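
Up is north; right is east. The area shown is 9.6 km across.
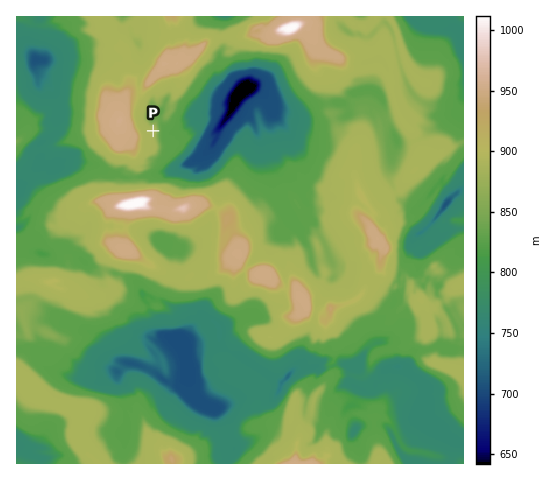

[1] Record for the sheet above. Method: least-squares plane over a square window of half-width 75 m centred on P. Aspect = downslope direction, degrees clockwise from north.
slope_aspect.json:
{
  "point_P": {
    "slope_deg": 6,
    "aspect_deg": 90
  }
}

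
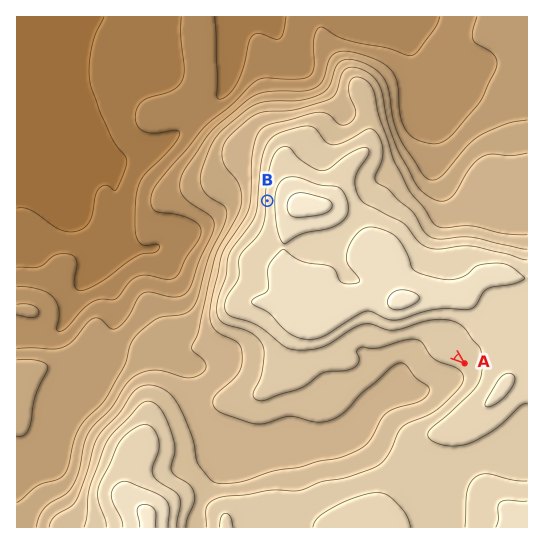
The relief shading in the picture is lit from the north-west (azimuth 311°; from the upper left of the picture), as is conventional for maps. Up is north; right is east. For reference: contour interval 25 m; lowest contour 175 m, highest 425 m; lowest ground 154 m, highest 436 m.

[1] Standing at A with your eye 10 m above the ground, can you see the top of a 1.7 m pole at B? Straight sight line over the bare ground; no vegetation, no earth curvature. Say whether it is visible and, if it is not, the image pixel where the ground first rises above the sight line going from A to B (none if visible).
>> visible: false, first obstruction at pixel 417 324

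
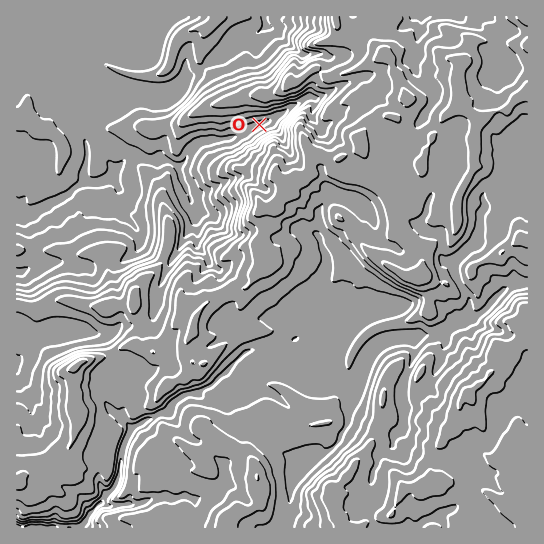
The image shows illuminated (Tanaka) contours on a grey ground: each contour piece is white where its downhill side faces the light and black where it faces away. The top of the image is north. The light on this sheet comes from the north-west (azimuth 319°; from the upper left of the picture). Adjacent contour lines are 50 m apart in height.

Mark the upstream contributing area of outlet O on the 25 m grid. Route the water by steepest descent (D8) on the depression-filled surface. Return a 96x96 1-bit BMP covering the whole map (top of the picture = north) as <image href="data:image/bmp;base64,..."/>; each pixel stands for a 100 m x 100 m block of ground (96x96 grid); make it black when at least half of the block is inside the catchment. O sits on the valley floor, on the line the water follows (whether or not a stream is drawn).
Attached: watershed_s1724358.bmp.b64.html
<image width="96" height="96" href="data:image/bmp;base64,Qk2+BAAAAAAAAD4AAAAoAAAAYAAAAGAAAAABAAEAAAAAAIAEAAATCwAAEwsAAAIAAAAAAAAA////AAAAAAAAAAAAAAAAAAAAAAAAAAAAAAAAAAAAAAAAAAAAAAAAAAAAAAAAAAAAAAAAAAAAAAAAAAAAAAAAAAAAAAAAAAAAAAAAAAAAAAAAAAAAAAAAAAAAAAAAAAAAAAAAAAAAAAAAAAAAAAAAAAAAAAAAAAAAAAAAAAAAAAAAAAAAAAAAAAAAAAAAAAAAAAAAAAAAAAAAAAAAAAAAAAAAAAAAAAAAAAAAAAAAAAAAAAAAAAAAAAAAAAAAAAAAAAAAAAAAAAAAAAAAAAAAAAAAAAAAAAAAAAAAAAAAAAAAAAAAAAAAAAAAAAAAAAAAAAAAAAAAAAAAAAAAAAAAAAAAAAAAAAAAAAAAAAAAAAAAAAAAAAAAAAAAAAAAAAAAAAAAAAAAAAAAAAAAAAAAAAAAAAAAAAAAAAAAAAAAAAAAAAAAAAAAAAAAAAAAAAAAAAAAAAAAAAAAAAAAAAAAAAAAAAAAAAAAAAAAAAAAAAAAAAAAAAAAAAAAAAAAAAAAAAAAAAAAAAAAAAAAAAAAAAAAAAAAAAAAAAAAAAAAAAAAAAAAAAAAAAAAAAAAAAAAAAAAAAAAAAAAAAAAAAAAAAAAAAAAAAAAAAAAAAAAAAAAAAAAAAAAAAAAAAAAAAAAAAAAAAAAAAAAAAAAAAAAAAAAAAAAAAAAAAAAAAAAAAAAAAAAAAAAAAAAAAAAAAAAAAAAAAAAAAAAAAAAAAAAAAAAAAAAAAAAAAAAAAAAAAAAAAAAAAAAAAAAAAAAAAAAAAAAAAAAAAAAAAAAAAAAAAAAAAAAAAAAAAAAAAAAAAAAAAAAAAAAAAAAAAAAAAAAAAAAAAAAAAAAAAAAAAAAAAAAAAAAAAAAAAAAAAAAAAAAAAAAAAAAAAAAAAAAAAAAAAAAAAAAAAAAAAAAAAAAAAAAAAAAAAAAAAAAAAAAAAAAAAAAAAAAAAAAAAAAAAAAAAAAAAAAAAAAAAAAAAAAAAAAAAAAAAAAAAAAAAAAAAAAAAAAAAAAAAAAAAAAAAAAAAAAAAAAAAAAAAAAAAAAAAAAAAAAAAAAAAB4AAAAAAAAAAAAAAB+AAAAAAAAAAAAAAB+AAAAAAAAAAAAAAB+AAAAAAAAAAAAAAB+OAAAAAAAAAAAAAD//wAAAAAAAAAAAAD//4AAAAAAAAAAAAD//4AAAAAAAAAAAAD//4AAAAAAAAAAAAH//4AAAAAAAAAAAAP//8AAAAAAAAAAAAP///AAAAAAAAAAAAP///8AAAAAAAAAAAP///+AAAAAAAAAAAP///+AAAAAAAAAAAP///+AAAAAAAAAAAD///+AAAAAAAAAAAA///+AAAAAAAAAAAAf//8AAAAAAAAAAAAD//8AAAAAAAAAAAABgf4AAAAAAAAAAAAAAH4AAAAAAAAAAAAAABwAAAAAAAAAAAAAAAAAAAAAAAAAAAAAAAAAAAAAAAAAAAAAAAAAAAAAAAAAAAAAAAAAAAAAAAAAAAAAAAAAAAAAAAAAAAAAAAAAAAAAAAAAAAAAAAAAAAAAAAAAAAAAAAAAAAA="/>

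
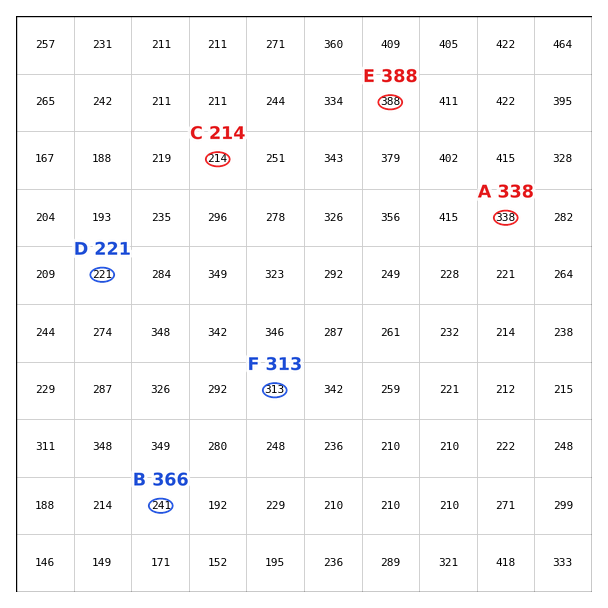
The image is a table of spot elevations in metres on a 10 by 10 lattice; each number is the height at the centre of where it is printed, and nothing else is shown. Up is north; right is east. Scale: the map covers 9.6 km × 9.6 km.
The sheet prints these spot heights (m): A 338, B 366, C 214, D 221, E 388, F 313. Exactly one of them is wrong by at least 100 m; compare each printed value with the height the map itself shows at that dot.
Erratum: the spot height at B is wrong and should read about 241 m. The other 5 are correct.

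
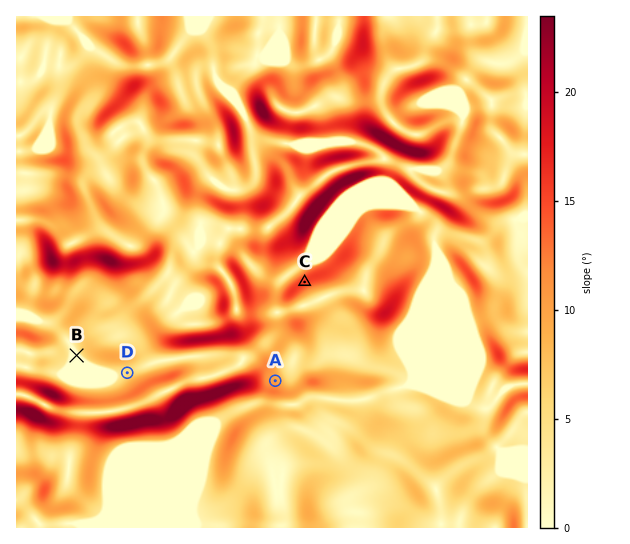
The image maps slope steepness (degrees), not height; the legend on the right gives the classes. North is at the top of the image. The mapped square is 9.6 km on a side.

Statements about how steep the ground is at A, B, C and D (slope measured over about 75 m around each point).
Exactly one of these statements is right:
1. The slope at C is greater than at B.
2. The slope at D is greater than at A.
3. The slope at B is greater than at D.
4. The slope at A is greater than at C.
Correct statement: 1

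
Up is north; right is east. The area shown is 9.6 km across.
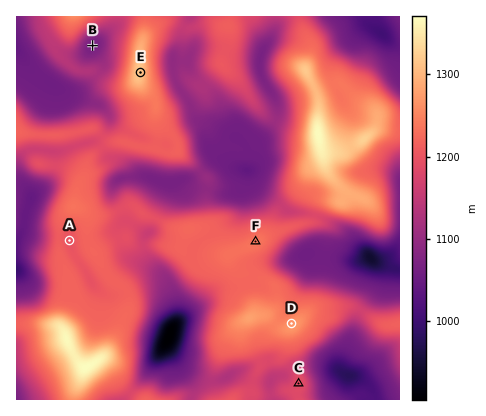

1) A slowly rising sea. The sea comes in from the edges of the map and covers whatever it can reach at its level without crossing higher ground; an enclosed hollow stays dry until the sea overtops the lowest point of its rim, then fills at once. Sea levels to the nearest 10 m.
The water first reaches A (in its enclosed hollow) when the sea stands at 1210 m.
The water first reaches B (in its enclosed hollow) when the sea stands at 1120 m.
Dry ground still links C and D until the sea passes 1170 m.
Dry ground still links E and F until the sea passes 1190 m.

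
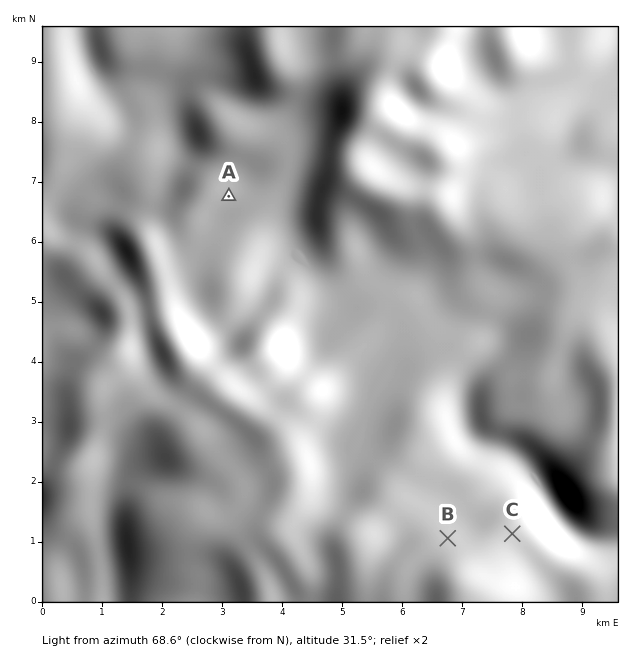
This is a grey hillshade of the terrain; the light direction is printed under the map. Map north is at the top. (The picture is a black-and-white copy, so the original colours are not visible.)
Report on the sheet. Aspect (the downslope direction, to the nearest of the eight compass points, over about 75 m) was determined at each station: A N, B N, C E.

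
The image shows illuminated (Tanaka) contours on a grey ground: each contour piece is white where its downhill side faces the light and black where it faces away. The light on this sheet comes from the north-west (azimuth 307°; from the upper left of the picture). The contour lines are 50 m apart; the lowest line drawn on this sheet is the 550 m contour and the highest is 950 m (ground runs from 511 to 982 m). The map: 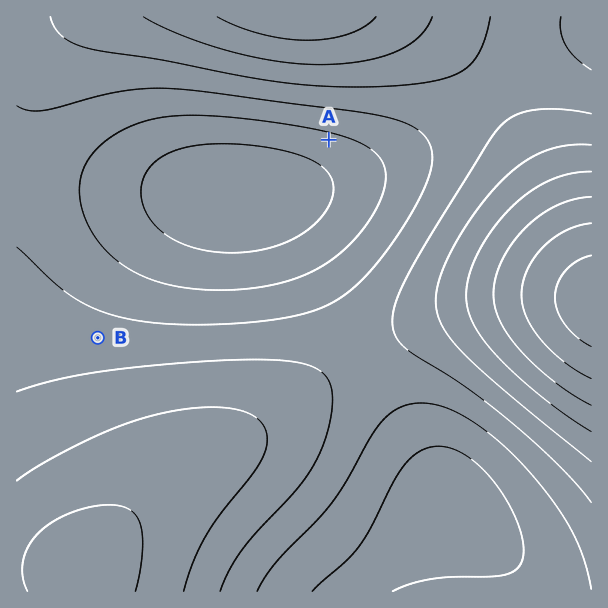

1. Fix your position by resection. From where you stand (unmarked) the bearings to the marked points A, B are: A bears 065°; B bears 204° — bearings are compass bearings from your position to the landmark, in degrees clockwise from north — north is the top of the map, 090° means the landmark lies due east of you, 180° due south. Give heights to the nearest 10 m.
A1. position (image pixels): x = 148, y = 224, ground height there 550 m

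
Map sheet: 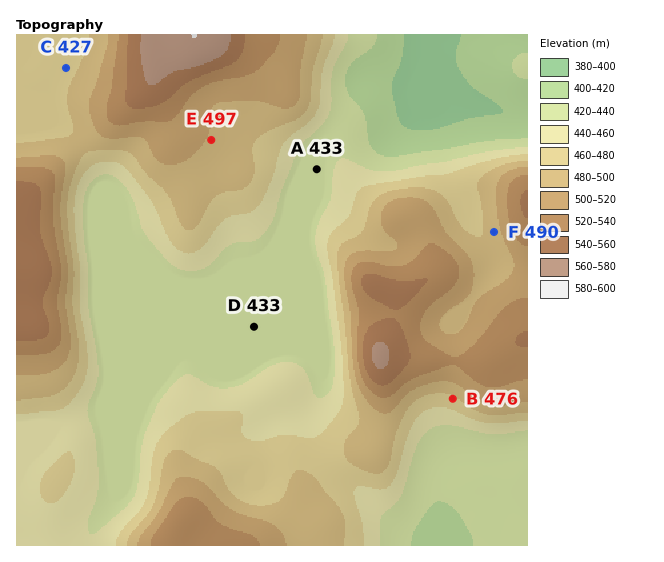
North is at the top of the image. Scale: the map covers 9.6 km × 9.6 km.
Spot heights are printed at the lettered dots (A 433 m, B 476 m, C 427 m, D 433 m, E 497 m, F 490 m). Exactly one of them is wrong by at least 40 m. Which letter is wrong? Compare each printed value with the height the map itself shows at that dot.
C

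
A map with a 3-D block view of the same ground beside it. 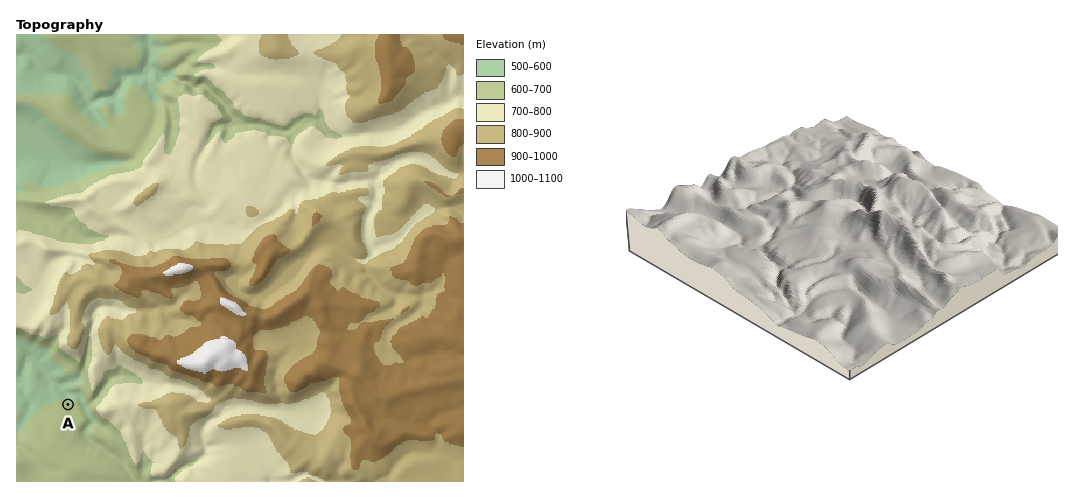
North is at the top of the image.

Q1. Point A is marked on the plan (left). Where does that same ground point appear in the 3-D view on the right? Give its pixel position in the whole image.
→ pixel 1005 242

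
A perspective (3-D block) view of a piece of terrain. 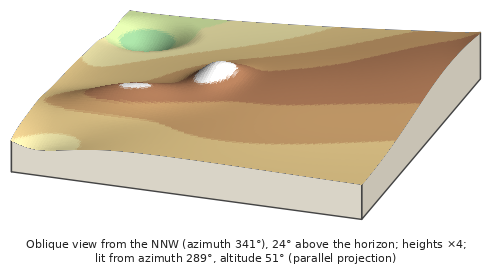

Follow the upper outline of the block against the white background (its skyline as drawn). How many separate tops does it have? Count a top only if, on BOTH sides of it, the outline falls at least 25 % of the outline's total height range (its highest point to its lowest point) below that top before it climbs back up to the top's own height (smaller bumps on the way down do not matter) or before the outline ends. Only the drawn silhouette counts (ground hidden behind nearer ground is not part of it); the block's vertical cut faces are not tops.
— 0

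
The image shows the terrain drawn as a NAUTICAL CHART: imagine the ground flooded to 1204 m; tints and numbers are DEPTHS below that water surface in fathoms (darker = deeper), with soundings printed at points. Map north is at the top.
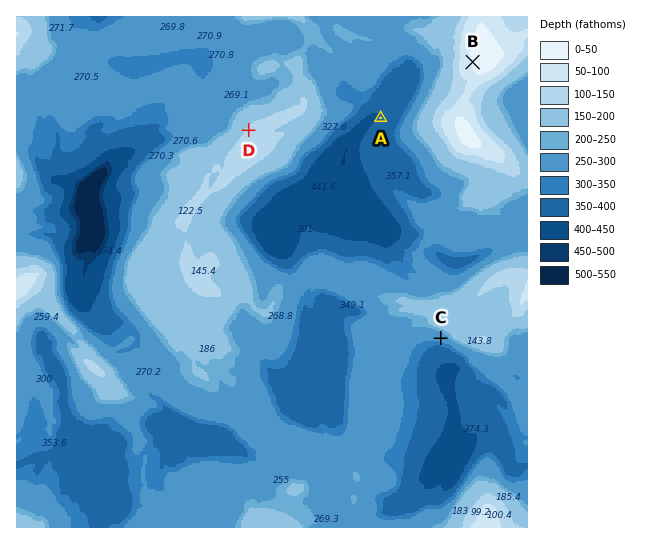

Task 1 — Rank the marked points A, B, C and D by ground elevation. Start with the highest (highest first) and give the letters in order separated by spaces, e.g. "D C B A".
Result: B D C A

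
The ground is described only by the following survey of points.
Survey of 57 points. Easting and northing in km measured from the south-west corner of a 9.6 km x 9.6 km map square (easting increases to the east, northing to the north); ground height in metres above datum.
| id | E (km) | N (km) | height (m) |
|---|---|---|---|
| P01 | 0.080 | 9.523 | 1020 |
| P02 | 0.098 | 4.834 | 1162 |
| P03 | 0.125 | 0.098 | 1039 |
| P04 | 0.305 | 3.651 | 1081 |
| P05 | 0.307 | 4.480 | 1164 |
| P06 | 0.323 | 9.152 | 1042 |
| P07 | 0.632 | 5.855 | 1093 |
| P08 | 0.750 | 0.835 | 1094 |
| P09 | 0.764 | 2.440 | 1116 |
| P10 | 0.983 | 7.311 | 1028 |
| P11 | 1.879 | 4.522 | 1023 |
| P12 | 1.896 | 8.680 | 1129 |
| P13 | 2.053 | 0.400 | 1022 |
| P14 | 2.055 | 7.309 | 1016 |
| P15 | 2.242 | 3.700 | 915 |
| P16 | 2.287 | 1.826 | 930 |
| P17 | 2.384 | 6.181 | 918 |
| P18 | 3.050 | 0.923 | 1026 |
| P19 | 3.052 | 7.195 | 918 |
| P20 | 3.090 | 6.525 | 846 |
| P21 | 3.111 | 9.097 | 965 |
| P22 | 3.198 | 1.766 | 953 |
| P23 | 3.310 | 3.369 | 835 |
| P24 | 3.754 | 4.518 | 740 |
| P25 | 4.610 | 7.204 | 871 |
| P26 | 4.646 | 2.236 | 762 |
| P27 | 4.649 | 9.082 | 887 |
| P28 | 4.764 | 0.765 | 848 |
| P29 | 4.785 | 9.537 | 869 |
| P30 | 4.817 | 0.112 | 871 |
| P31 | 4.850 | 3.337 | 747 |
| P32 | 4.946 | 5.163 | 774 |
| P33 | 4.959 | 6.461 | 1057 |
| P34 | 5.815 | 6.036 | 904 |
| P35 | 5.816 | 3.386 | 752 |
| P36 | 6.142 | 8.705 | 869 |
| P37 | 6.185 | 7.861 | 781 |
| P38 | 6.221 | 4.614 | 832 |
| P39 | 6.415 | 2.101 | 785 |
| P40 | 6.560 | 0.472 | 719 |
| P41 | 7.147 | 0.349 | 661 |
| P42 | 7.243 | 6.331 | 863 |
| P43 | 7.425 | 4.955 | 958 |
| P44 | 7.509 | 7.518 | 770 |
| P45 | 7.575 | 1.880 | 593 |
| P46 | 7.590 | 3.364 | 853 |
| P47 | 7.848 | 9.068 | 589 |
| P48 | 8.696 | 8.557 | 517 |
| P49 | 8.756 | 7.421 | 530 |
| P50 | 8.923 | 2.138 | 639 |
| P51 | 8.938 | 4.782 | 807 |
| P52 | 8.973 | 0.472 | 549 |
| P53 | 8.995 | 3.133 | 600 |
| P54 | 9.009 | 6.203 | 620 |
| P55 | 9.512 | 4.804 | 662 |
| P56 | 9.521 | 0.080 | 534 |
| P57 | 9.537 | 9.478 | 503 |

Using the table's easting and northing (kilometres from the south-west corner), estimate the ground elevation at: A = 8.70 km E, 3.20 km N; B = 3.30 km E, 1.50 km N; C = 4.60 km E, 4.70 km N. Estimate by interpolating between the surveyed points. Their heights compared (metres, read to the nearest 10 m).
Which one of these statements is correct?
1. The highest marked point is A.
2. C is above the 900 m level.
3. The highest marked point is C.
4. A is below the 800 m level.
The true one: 4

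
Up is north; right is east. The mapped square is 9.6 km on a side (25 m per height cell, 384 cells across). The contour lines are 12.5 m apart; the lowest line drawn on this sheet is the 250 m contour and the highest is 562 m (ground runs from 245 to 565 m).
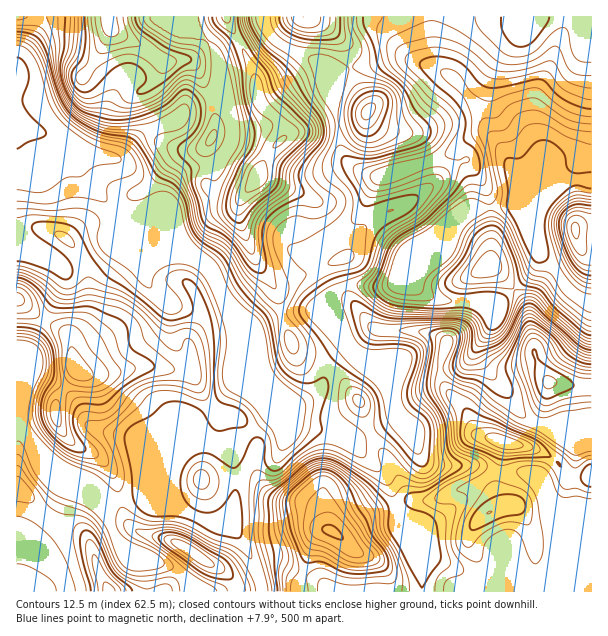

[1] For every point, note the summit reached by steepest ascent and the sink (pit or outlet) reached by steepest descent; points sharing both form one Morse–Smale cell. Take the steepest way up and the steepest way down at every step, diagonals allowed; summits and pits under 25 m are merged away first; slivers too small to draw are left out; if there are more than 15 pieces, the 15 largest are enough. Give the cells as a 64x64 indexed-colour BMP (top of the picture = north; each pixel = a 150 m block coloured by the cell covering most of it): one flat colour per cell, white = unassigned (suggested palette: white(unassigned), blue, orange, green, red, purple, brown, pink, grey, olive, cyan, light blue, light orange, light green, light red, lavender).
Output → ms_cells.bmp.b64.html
<image width="64" height="64" href="data:image/bmp;base64,Qk12CAAAAAAAAHYAAAAoAAAAQAAAAEAAAAABAAQAAAAAAAAIAAATCwAAEwsAABAAAAAAAAAA////ALR3HwAOf/8ALKAsACgn1gC9Z5QAS1aMAMJ34wB/f38AIr28AM++FwDox64AeLv/AIrfmACWmP8A1bDFAIiIiIiIiIiIiIAAAAAFVVAAAAAAAAAAAAAAd3d3d3d3iIiIiIiIiIiIgAAAAAVVVQAAAAAAAAAAAHd3d3d3d3eIiIiIiIiIiIgAAAAABVVVAAAAAAAAAAAHd3d3d3d3d4iIiIiIiIiAAAAAAABVVVUAAAAAAAAAB3d3d3d3d3d3iIiIiIiIgAAAAAAAAFVVVVAAAAAAAAB3d3d3d3d3d3eIiIiIiIAAAAAAAAAFVVVVUAAAAAAAB3d3d3d3d3d3d4iIiIiIgAAAAAAAAAVVVVVVAAAAAAAHd3d3d3d3d3d3iIiIiIgAAAAAAAAFVVVVVVVVVQAAAHd3d3d3d3d3d3OIiIiIiAAAAAAAAAVVVVVVVVVVUAAHd3d3d3d3d3dzM4iIiIiIAAAAAAAAAFVVVVVVVVVVVXd3d3d3d3d3dzMziIiIiIAAEAAAAAAAVVVVVVVVVVVVAHd3d3d3d3dzMzOIiIiIAAEREAAAAABVVVVVVVVVVVUHd3d3d3d3d3MzM4iIiIAAAREREAAAAFVVVVVVVVVVUAd3d3d3d3d3MzMziIiAAAAREREQAAAAVVVVVVVVVVUAd3d3d3dzMzMzMzOIiAAAABEREREAAABVVVVVVVVVUAd3dzMzMzMzMzMzM4iAAAARERERERAAAFVVVVVVVVUAB3dzMzMzMzMzMzMziAAAEREREREREQAABVVVVVVVUAB3dzMzMzMzMzMzMzOAAAERERERERERFVVVVVVVVVUAAHd3MzMzMzMzMzMzMwAAARERERERERFVVVVVVVUAAAAAB3czMzMzMzMzmTMzAAARERERERERERVVVVVVAAAAAAAAczMzMzMzMzmZmZkAABEREREREREREVVVVVUAAAAAAAAzMzMzMzMzmZmZmQAAARERERERERERFVVVUAAAAAAAADMzMzMzMzmZmZmZAAABERERERERERERVVVQAAAAAAADMzMzMzMzmZmZmZkAAAARERERERERERFVVQAAAAAAAAMzMzMzMzmZmZmZmQAAAAEREREREREREVVQAAAAAAAAAzMzMzMzOZmZmZmZAAAAERERERERERERVVAAAAAAAAAzMzMzMzOZmZmZmZkAAAAREREREREREREVAAAAAAAAMzMzMzMzOZmZmZmZmQAAABERERERERERERUAAAAAAAMzMzMzMzMzmZmZmZmZAAAAERERERERERERFQAAAAAAMzMzMzMzMzOZmZmZmZkAABERERERERERERFQ0AAAAAAzMzMzMzMzMzmZmZmZmQABEREREREREREREV3d0AAAADMzMzMzMzMzOZmZmZmZAAARERERERERERER3d3SIiADMzMzMzMzMzOZmZmZmZkAAAERERERERERER3d3dIiIiMzMzMzMz////+ZmZmZkAAAARERERERERERHd3d0iIiKzMzMzM///////mZmZkAAAABERERERERERHd3d0iIiK7u7u7sz///////5mZkAAAAAEREREREREREd3d3SIiIru7u7u7v///////+ZkAAAAADMEREREREREd3d3SIiIru7u7u7u7////////kAAAAAzMzMERERERHd3d3SIiIiu7u7u7u7u///////8AAAAMzMzMzBERER3d3d3dIiIiIru7u7u7u7v//////wAAAMzMzMzMwREd3d3d3dIiIiIiIru7u7u7u7//////AAAAzMzMzMzBHd3d3d3d0iIiIiIiK7u7u7u7v/////8AAADMzMzMzMxN3d3d3d3SIiIiIiIiu7u7u7u7/////wAAAMzMzMzMxERE3d3d3dIiIiIiIiK7u7u7u7u/////AAAAzMzMzMxERERN3d3d0iIiIiIiIiu7u7u7u7AAAA/wAADMzMzMxERERE3d3dIiIiIiIiIiK7u7u7u7sAAAAAAAAMzMzMxERERERN3SIiIiIiIiIiIiu7u7u7sAAAAAAAAAzMzMxERERERE3dIiIiIiIiIiIiqqu7u7uwAAAGZmZmbMzMzERERERERETiIiIiIiIiIqqqqqq7u7AAAGZmZmZszMzMRERERERERO4iIiIiIiIqqqqqqqqrAAAGZmZmZmzMzMRERERERE7u7uIiIiIiIiqqqqqqqqoAAAZmZmZmbMzERERERERO7u7u4iIiIiIiKqqqqqqqqqoAZmZmZmZsRERERERERE7u7u7iIiIiIiIqqqqqqqqqqqZmZmZmZmRERERERERE7u7u7uIiIiIiIiqqqqqqqqqqpmZmZmZmZERERERERETu7u7u4iIiIiIiqqqqqqqqqqpmZmZmZmZkRERERERERO7u7u4iIiIiIiKqqqqqqqqqqmZmZmZmZmRERERERERO7u7u4iIiIiIiIgqqqqqqqqqmZmZmZmZmZERERERERETu7u7uIiIiIiIgCqqqqqqqqmZmZmZmZmZkRERERERERE7u7u4iIiIiIiAKqqqqqqqmZmZmZmZmZmRERERERERETu7u7iIiIiIiIAAAqqqqoGZmZmZmZmZmZERERERERERO7u7iIiIiIiAAAAAAAAAGZmZmZmZmZmZkRERERERETu7u7uIiIiIgAAAAAAAAAAZmZmZmZmZmZmRERERERE7u7u7uIiIiIgAAAAAAAAAABmZmZmZmZmZmZERERERE7u7u7uIiIiIgAAAAAAAAAAAGZmZmZmZmZmZkRERERE7u7u7u4iIiIiAAAAAAAAAAAAZmZmZmZmZmZm"/>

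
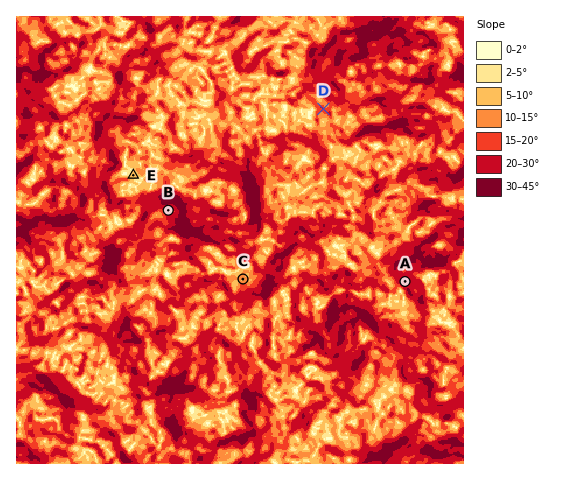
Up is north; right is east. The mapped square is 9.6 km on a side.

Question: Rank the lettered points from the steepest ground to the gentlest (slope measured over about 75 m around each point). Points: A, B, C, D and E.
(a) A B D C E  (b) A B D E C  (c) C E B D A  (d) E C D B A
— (a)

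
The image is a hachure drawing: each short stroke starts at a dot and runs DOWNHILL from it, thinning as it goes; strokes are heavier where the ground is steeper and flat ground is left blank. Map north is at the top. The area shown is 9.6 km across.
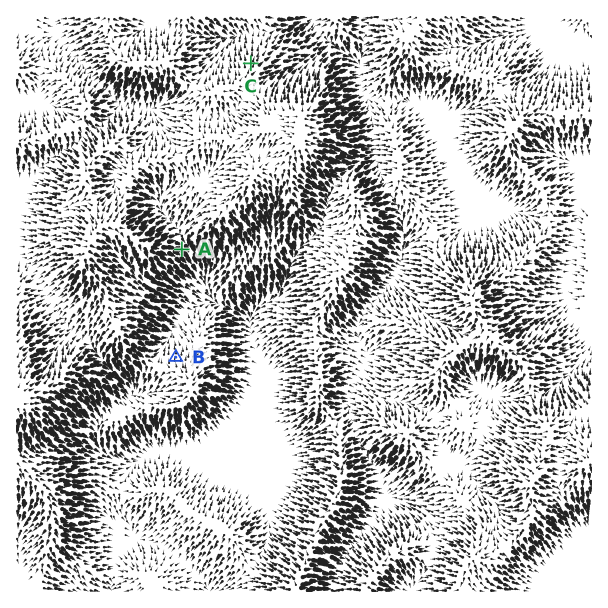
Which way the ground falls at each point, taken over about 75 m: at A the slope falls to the SE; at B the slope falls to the N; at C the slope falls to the N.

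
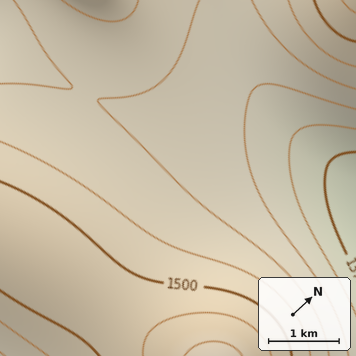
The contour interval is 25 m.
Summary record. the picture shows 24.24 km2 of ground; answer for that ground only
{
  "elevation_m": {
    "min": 1355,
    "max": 1560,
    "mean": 1460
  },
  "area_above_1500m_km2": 4.9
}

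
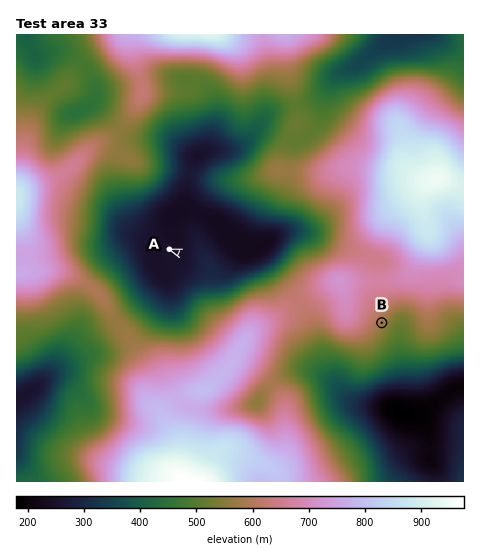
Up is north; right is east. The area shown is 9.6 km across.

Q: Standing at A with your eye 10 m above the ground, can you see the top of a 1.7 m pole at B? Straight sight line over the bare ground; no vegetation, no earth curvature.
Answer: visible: false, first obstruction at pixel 252 278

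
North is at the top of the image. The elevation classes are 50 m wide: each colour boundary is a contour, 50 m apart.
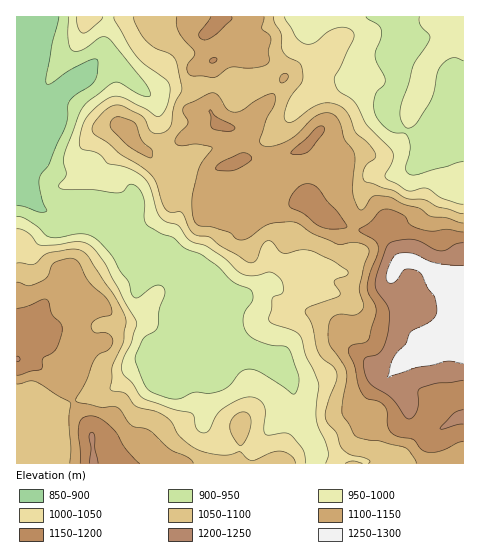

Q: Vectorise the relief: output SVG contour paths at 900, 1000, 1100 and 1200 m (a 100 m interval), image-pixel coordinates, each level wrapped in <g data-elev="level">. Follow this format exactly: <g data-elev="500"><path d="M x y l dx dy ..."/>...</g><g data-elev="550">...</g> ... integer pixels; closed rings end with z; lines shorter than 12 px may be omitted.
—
<g data-elev="900"><path d="M59 17l-7 28-6 38 2 1 2 0 20-14 24-11 4 2-1 14-5 9-16 11-7 7-2 17-2 8-16 38-9 11 0 12 6 23-6 1-15-5-8-1"/></g><g data-elev="1000"><path d="M306 463l-3-14-12-14-6-2-16 2-4-1-1-6 1-21-4-5-5-4-6-1-7 1-18 9-8 7-8 16-6 3-3-1-4-4-2-11-2-4-20-4-31-12-9-14-8-8-2-6 1-11 9-16 4-16 0-5-30-56-8-12-8-8-9-3-25 3-16 0-4-2-8-11-11-3"/><path d="M463 204l-21-6-16-10-19 3-22-13 0-4 8-15-1-8-25-26-12-22-16-12-4-9 0-6 19-37 0-5-2-3-6-3-10 0-9 4-12 10-9 2-10-6-11-21"/><path d="M77 17l1 11 5 5 7-3 11-10 1-3"/><path d="M114 17l0 3 14 23 9 14 7 7 24 18 2 7-2 13-4 10-6 5-34-19-8-2-7 2-13 10-11 11-5 17 0 11 3 3 15 4 10 10 19 4 15 8 8 10 9 30 7 6 13 4 11 15 18 6 16 11 13 13 6 3 12 2 15-4 4 2 7 5 2 6 0 7-10 6-4 22 4 4 22 8 7 7 4 16 13 29-3 33 2 9 10 25 0 5-2 7"/></g><g data-elev="1100"><path d="M193 463l-5-6-19-8-19-19-19-5-14-18-5-1-11 1-22-4-3-3 10-19 9-22 4-5 10-5 4-8-2-5-3-3-12 0-4-4-1-4 3-4 6-3 10-3 2-2 0-4-6-11-18-18-10-18-8-4-15 4-3 4-6 12-13 7-6 1-10-4"/><path d="M17 384l12-3 6 0 35 22-1 16 2 29-1 15"/><path d="M463 223l-17-5-15-2-12-8-15-4-18-8-13 0-9 12-4 2-5-8-2-9 2-33-1-7-10-14-5-19-7-6-7-1-7 2-27 24-13 6-11 2-5-2-2-5 6-21 9-15 0-7-2-3-10 3-20 13-6 2-5 0-4-2-10-14-5-3-26 11-4 4 0 4 5 11-12 14-1 3 1 4 6 2 17-2 11 3 2 1-13 19-6 26-1 21 2 7 3 4 14 2 17 5 8 7 6 1 7-2 20-14 24-2 7 2 13 10 24 10 19-2 7 2 5 4 1 5-5 12-5 22 4 17 0 4-3 5-5 2-14-1-6 2-5 4-1 6-1 11 1 7 14 20 4 8-5 41 14 23 49 12 6 5 5 10"/><path d="M149 158l3-1 0-6-10-11-7-17-16-6-7 2-2 6 3 6 17 16z"/><path d="M280 82l3 1 3-2 2-4-1-3-2-1-4 2-1 3z"/><path d="M177 17l-1 8 3 7 16 21-1 3-7 10 1 7 5 3 20 2 4-2 13-9 25 1 9-2 4-3 1-3-1-10 3-11-2-5-7-6 2-11"/></g><g data-elev="1200"><path d="M98 463l-3-14 0-14-1-2-3-1-2 5 2 11-2 15"/><path d="M463 410l-9 3-14 15 2 1 21-5"/><path d="M463 243l-8 1-8 5-6 2-6-1-14-8-9-3-17 2-7 4-11 27-2 12 2 7 12 18 1 9-2 15-3 11-4 7-5 4-11 3-2 5 2 12 4 8 22 15 14 19 4 2 4-2 4-6 2-8-1-11 2-3 17-6 26-2"/></g>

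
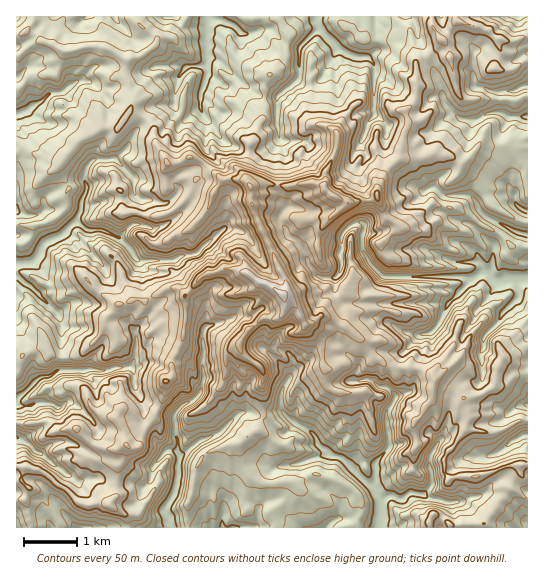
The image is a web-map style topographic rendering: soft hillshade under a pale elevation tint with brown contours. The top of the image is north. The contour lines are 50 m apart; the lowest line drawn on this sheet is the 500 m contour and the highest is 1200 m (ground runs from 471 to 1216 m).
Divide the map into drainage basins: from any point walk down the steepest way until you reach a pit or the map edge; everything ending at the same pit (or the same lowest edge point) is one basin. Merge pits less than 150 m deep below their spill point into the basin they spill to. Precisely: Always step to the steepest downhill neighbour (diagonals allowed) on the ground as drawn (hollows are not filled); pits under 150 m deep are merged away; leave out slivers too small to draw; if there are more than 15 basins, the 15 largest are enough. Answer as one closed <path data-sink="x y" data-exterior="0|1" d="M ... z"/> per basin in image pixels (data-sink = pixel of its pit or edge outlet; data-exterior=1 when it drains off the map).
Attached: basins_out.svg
<path data-sink="379 523" data-exterior="0" d="M235 269l-13 0-20 7-17 19-1 40-12 26 0 14-7 7 0 12-12 25-17 22-6 6-3-1-4 13-6 8-1 28-7 10 19 13 1 10 354 0 2-7 20-26 7-16 9-11 2 9 5 1-1-13-17 0-29 11-23 0-9 4-5-10 0-12 21-28 3-9-4-23-14-17-8-5-8 3-4-6-12-5-27 0-5-3-13-7-10-16-10-10-28-16-7 1-12 8-11-20-9-5-7-8-13-8-7-1-12-10z"/><path data-sink="518 279" data-exterior="0" d="M454 16l-22 1 0 9 9 16-7 10-18 10 0 35-3 6-9 8 4 8 0 7-4 7-4 22-1 4-14 12-8 16 0 10-2 2-29 4-15-7-9-11-13-2-19 4-17-3-19 1-3 2 0 14 9 26 24 50 1 14-2 4 3 5 9 5 11 20 12-8 7-1 28 16 10 10 6 12 17 11 5 3 27 0 12 5 4 6 8-3 9 6 12 15 10 0 16-6 6-8 10 0 10-8 13-2 0-336-13 4-9 0-9-2-11-10-27-6z"/><path data-sink="31 262" data-exterior="0" d="M30 32l-14 3 0 322 5 0 13-8 9-2 4 0 4 8 7 2 21-2 20-18 6-11 2-9 11-13 5 0 8-4 14 1 24-13 8 0 9 7 16-19 20-7 13 0 10 3 14 11 15 5 8 7 3-4 0-10-30-67-4-13 0-15-6-6-23 0-17-16-12-7-18 7-8-2-12-21-2-12-4-7-20-11 3-5 0-8-7-24 4-15-28-12-16 0-11 4-11 0-21-10z"/><path data-sink="209 17" data-exterior="1" d="M431 16l-414 0-1 18 14-2 12 9 21 10 11 0 11-4 16 0 24 12 4 0-4 15 7 24 0 8-3 5 20 11 4 7 2 12 14 23 6 0 18-7 12 7 17 16 23 0 6 7 10-3 29 3 23-4 9 2 9 11 6 3 9 4 9 0 20-4 2-2 0-10 8-16 14-12 5-26 4-7 0-7-4-8 9-8 3-6 0-35 18-10 7-10-9-16z"/><path data-sink="17 403" data-exterior="1" d="M177 288l-8 0-24 13-14-1-8 4-5 0-11 13-2 9-6 11-20 18-21 2-7-2-4-8-4 0-26 10-1 65 14 2 16-3 5 3 6 7 18-3 15 15 12 5 15 1 6-4 7 2 23-28 8-16 6-14-2-7 7-7 0-14 11-20 2-18 0-28z"/><path data-sink="527 435" data-exterior="1" d="M527 373l-12 2-10 8-10 0-2 5-11 7-18 3 4 15-3 17-21 28 0 12 5 10 9-4 23 0 29-11 18 0z"/><path data-sink="17 438" data-exterior="1" d="M46 421l-16 3-14-1 0 43 11 1 20 8 35 29 28 0 6-9 1-28 6-8 4-13-4-1-6 4-15-1-12-5-15-15-18 3-6-7z"/><path data-sink="77 527" data-exterior="1" d="M27 467l-3 2-3 12 8 8-4 11-9 1 1 27 111-1 0-9-19-14-27 0-35-29z"/><path data-sink="527 525" data-exterior="1" d="M521 468l-9 11-7 16-20 26 0 7 43-1 0-48-5-2z"/><path data-sink="519 17" data-exterior="1" d="M527 16l-72 1 4 6 30 8 8 8 18 2 13-6z"/>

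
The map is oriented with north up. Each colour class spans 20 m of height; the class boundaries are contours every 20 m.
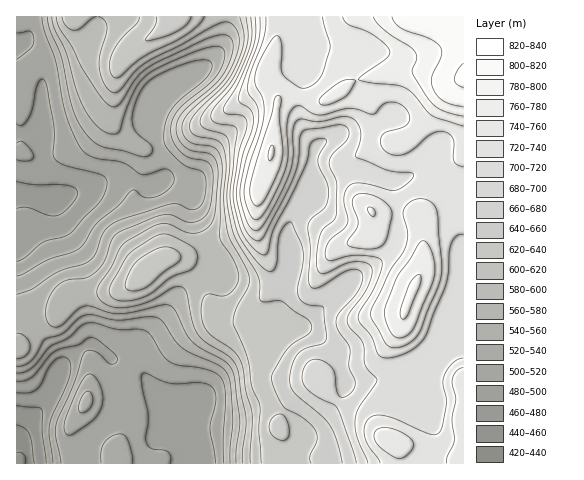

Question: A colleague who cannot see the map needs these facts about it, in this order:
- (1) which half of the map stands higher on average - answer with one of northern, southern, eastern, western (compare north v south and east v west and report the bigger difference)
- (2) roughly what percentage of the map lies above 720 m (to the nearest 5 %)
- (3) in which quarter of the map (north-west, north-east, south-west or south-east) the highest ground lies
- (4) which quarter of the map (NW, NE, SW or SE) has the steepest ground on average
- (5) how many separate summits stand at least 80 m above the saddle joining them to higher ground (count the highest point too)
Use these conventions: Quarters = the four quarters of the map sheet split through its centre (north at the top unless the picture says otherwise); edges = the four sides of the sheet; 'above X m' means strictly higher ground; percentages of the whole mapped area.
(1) Taken as a whole, the eastern half is higher than the western.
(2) About 25 % of the map lies above 720 m.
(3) The highest point lies in the north-east quarter of the map.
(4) The north-west quarter is the steepest part of the map.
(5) Counting only tops that stand 80 m proud, the map has 1 summit.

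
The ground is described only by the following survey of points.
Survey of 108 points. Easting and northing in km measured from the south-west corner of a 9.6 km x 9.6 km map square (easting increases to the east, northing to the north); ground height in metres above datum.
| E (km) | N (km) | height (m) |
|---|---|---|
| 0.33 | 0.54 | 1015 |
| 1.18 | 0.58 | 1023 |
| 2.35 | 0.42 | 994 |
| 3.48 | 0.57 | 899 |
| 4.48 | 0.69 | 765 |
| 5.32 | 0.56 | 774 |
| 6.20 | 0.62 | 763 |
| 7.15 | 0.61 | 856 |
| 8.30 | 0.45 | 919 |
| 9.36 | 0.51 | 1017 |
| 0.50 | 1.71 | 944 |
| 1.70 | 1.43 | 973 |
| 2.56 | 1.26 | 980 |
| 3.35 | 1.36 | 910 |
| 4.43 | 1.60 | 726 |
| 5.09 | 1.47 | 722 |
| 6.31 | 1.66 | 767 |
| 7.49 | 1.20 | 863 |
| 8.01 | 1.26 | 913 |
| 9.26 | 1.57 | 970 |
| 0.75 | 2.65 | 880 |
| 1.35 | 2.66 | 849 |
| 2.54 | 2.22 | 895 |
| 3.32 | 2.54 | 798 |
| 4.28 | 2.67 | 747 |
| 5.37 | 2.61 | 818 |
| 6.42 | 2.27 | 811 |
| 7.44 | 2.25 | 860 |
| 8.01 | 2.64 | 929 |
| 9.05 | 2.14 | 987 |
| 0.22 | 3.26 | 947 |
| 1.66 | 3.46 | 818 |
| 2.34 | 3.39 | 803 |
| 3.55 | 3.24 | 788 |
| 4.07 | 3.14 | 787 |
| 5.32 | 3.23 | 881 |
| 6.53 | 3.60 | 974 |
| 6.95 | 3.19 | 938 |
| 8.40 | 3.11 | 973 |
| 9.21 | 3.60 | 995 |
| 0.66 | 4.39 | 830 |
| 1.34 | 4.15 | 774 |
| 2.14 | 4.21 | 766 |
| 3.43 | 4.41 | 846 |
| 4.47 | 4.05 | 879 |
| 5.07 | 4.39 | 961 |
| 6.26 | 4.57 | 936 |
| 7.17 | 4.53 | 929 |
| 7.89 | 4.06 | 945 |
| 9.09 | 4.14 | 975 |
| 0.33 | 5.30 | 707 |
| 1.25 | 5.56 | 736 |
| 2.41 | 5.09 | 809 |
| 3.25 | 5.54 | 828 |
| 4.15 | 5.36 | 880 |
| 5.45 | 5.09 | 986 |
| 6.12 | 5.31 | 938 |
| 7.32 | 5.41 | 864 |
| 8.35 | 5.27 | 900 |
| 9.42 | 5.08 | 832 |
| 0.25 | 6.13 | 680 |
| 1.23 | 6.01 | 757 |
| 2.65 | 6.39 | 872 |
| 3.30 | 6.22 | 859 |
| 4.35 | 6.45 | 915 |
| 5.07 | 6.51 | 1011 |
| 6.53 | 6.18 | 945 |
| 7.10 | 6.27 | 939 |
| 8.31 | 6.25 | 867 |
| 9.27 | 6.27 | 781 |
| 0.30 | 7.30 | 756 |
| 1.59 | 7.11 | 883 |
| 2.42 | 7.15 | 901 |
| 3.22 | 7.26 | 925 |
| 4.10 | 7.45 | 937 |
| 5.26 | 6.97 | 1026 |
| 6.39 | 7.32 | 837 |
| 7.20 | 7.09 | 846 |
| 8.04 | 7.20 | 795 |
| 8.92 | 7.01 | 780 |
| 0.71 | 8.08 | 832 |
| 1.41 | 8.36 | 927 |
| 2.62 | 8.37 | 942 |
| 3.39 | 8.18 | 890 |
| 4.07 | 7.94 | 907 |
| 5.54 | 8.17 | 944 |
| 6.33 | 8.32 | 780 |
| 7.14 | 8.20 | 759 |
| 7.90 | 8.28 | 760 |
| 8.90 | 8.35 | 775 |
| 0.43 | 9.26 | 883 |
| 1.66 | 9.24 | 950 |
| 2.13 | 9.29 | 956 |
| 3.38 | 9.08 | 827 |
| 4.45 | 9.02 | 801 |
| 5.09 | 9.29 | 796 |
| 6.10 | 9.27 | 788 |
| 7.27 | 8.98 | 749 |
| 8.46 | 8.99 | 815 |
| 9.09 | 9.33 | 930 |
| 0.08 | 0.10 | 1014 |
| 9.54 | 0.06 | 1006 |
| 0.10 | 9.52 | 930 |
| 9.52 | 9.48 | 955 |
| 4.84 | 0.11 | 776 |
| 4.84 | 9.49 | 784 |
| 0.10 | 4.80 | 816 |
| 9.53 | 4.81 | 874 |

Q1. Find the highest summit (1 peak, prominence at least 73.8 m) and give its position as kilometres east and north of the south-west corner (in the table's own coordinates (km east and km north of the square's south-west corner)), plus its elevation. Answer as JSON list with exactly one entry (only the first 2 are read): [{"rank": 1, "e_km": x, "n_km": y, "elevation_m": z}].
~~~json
[{"rank": 1, "e_km": 5.19, "n_km": 7.04, "elevation_m": 1027}]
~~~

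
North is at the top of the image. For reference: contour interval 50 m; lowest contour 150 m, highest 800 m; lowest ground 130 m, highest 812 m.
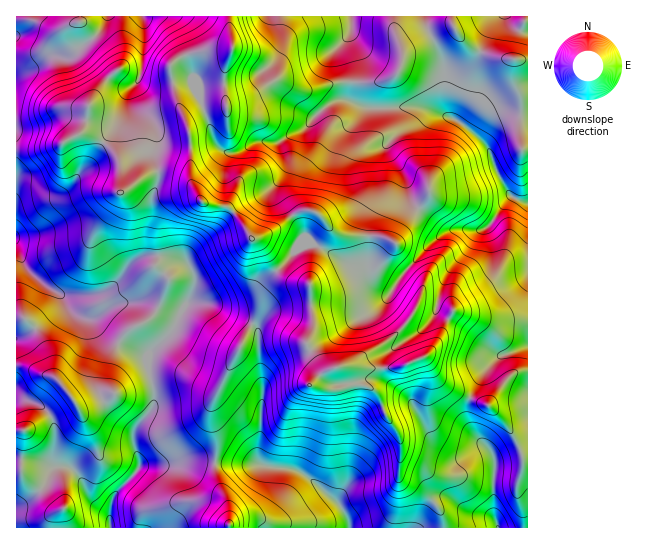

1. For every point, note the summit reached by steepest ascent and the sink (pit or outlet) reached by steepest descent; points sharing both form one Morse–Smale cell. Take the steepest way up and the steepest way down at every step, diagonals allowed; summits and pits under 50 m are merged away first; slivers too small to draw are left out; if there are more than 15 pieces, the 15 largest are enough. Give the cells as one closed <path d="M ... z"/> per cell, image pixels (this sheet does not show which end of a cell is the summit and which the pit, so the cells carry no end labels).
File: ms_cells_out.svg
<path d="M451 16l-57 0 1 15 6 16 2 14-4 10-6 6-18 6-22-2-2 9 2 13-6-3-13 1-13 10-19 20-12 4-13 8-19-2-24 12-13-4-6-7-16-47 0-5-12-31-2-3-3 0-7 4-4 5 0 9 5 25 13 34 2 49 9 17 6 5 21 3 13 12 9 16 14 11 14 25 22-24 15-3 36 20 13 4 8 12 10 9 6 3 8-5 8-13 21-24 22-18 8-3 25 2 7-3 24-31 17 6 1-142-33-4-24-9-15-17z"/><path d="M514 197l-4 0-3 4-21 27-7 3-25-2-16 8-29 29-19 26-9-3-18-21-13-4-36-20-15 3-22 24 12 9 16 3 6 3 2 43-6 16 12 18 6 6 21-4 16 3 31 0 32-11 17 26 12 8 16 6 15-27 14-14 29-10 0-143z"/><path d="M86 133l-9 2-23 12-24 4-14-1 0 96 9 21 20 18 12 7 18 23 16 5 15 15 13 6 8-10 18-8 10-9 13-32 0-4-13-12 4-12-2-31 6-14 15-10 13-3 9 2-13-21-20-6-17 2-28 19-2-29-4-9-10-10z"/><path d="M191 196l-13 3-11 5-8 13 0 37-4 12 13 12-8 27-11 15-22 11-8 11 29 16 0 11 7 26-3 14-15 17-4 8 0 11 6 13 0 9 27-2 13-4 36 1 2-20-6-25 0-10 41-82-41-20 19-2 21-8 18-19 7-5-13-25-14-11-9-16-13-12-21-3z"/><path d="M309 284l-27 0-9 4-9 10-3 11-9 14 7 11 0 23 4 25-3 57-3 11 2 12 7 5 28 2 15 8 30 26 9 16 2 9 93 0 0-13-11-16-13-12-16-7-4-6 2-19-1-17-15-23-6-20-10-8-19-3-9-17-16 2-16-19-2-7 6-14 0-11-2-9 0-23z"/><path d="M161 16l-81 1 0 5 27 29 10 18-16 17-13 20-1 15-6 12 17 6 18 15 4 9 2 29 20-15 19-6 18 2 12 8-2-48-13-34-5-25 0-9 8-8 6-2-13-28z"/><path d="M425 357l-32 11-31 0-12-3-9 2 9 17 19 3 10 8 6 20 15 23 1 17-2 19 4 6 16 7 13 12 11 16 1 12 53 1 0-5-4-9 2-53-4-10-15-14-8-15-1-15 4-9-29-15z"/><path d="M23 317l-7 1 0 77 22 9 11 10 6 13 0 38 2 2 14 1 12 14 8 17 18 16 7-22 19-19 5-9-7-20 0-11 4-8 15-17 3-8-7-32 0-11-29-15-6 12-4 18 0 14 4 7-22 13-10 2-26-32-7-27-13-23z"/><path d="M79 16l-63 1 1 132 13 2 24-4 27-14 6-12 1-15 19-27 10-9-10-19-27-29z"/><path d="M231 49l-18 0-28 6 14 35 0 5 16 47 6 7 5 3 13 0 19-11 23 0 26-14 5-8 19-16 7-3 14 1-1-20-22 3-15 5-15 0-24-9-24 15-18 4-7 4-2-32z"/><path d="M351 16l-70 0-2 25-10 10-12 1-24-4-9 23 1 31 26-7 24-15 24 9 15 0 15-5 22-3 1-11-8-20 0-8 7-11z"/><path d="M17 247l-1 70 7 0 12 10 14 26 6 24 21 28 5 4 10-2 22-13-4-7 0-14 10-31-13-7-15-15-16-5-18-23-19-12-13-13z"/><path d="M203 461l-24 0-13 4-27 2-23 26-4 8-3 13 2 13 118 1-1-25-12-26-1-14z"/><path d="M219 463l-4 0 0 8 13 32 2 25 119-1-1-8-9-16-41-32-40-7z"/><path d="M254 325l-3 0-3 5-37 77 0 10 6 25-2 21 46 2-2-3-2-12 3-11 3-57-4-25 0-23z"/>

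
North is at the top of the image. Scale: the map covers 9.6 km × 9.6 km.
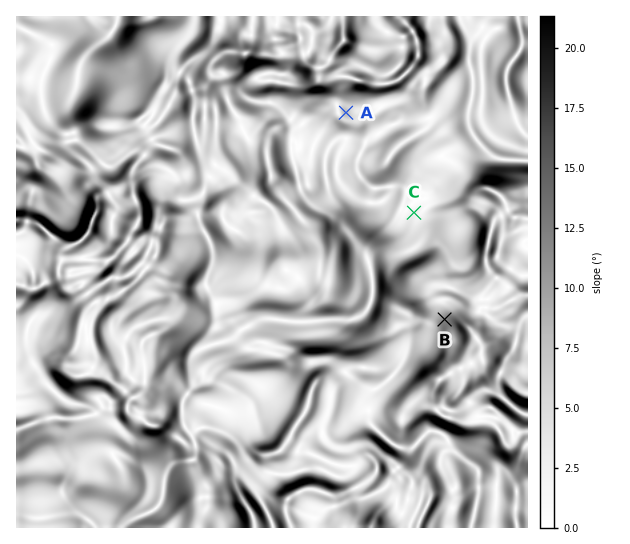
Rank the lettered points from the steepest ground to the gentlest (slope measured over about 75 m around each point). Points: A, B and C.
B A C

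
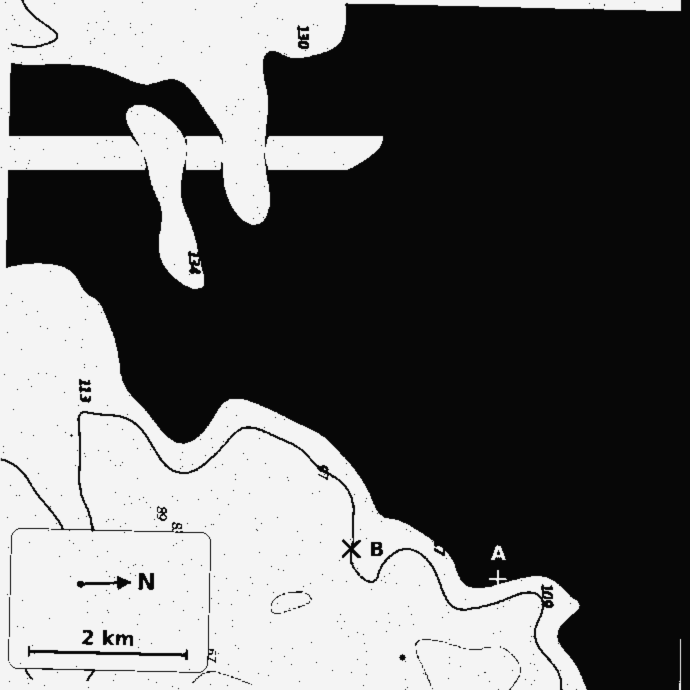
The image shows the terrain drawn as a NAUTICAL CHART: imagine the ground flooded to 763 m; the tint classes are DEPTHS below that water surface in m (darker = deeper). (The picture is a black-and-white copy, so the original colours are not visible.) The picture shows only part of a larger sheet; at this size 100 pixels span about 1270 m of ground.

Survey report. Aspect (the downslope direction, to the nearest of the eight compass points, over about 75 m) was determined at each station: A W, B N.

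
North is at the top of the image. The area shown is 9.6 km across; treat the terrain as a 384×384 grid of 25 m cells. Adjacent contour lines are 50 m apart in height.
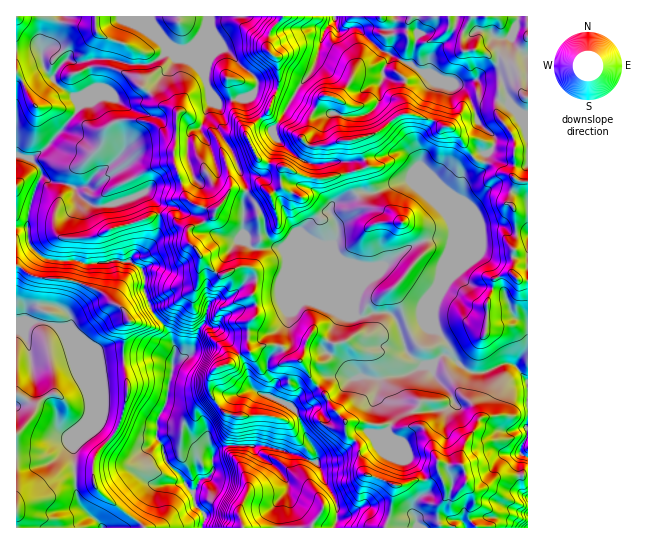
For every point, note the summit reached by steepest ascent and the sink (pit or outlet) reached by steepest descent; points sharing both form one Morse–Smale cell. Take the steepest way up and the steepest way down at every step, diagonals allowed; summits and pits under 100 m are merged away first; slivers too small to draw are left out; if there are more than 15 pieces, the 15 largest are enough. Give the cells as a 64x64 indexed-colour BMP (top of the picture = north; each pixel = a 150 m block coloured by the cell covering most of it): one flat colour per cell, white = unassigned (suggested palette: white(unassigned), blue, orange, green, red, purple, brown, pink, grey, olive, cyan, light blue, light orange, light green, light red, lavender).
<image width="64" height="64" href="data:image/bmp;base64,Qk12CAAAAAAAAHYAAAAoAAAAQAAAAEAAAAABAAQAAAAAAAAIAAATCwAAEwsAABAAAAAAAAAA////ALR3HwAOf/8ALKAsACgn1gC9Z5QAS1aMAMJ34wB/f38AIr28AM++FwDox64AeLv/AIrfmACWmP8A1bDFAHd3d3d3VVVVVVVVWqqqqqqqqqqqmZmZmZmZmZmQAAAAd3d3d3VVVVVVVVVVqqqqqqqqqqqZmZmZmZmZmZAAAAB3d3d3VVVVVVVVVVqqqqqqqqqqqpmZmZmZmZmZkAAAAHd3d3dVVVVVVVVVqqqqqqqqqqqqmZmZmZmZmZmQAAAAd3d3d1VVVVVVVVWqqqqqqqqqqqmZmZmZmZmZmZAAAAB3d3d1VVVVVVVVUiqqqqqqqqqqqZmZmZ/5mZmZ7uAAAHd3d3VVVVVVVVVSIqqqqqqqqqqZmZn/////mZnu7uAAd3d3dVVVVVVVVSIiKqqqqqqqqpmZn//////5me7u7uB3d3d1VVVVVVVSIiIqqqqqqqqgmZmf////////7u7u4Hd3d3VVVVVVVSIiIiqqqqqqAAmZmZ/////////u7u7gd3d3dVVVVVVVIiIiAAAAAAAACZmZn////////+7u7uB3d3d3VVVVVVUiIiIAAAAAAACZmZn//////////u7u7nd3d3dVVVVVVSIiIgAAAAAAAJmZn//////////+7u7ud3d3d3VVVVVVIiIiAAAAAAAAmZmQAAAAAP/////u7u53d3d3dVVVVVUiIiIAAAAAAAmZmQAAAAAA/////u7u7nd3d3d1VVVVVVIiIiAAAAAAKZmQAAAAAAQAAA/+7u7ud3d3d3VVVVVVUiIiIiAAACIimZAAAAAARERE7u7u7u53d3d3dVVVVVVSIiIiIiIiIiIpAAAAAARERETu7u7u7nd3d3dVVVVVVVIiIiIiIiIiIisAAAAABERETu7u7u7ud3d3d1VVVVVVUiIiIiIiIiIiu7u7RERERETu7uZu7uZ3d3d3VVVVVVVVIiIiIiIiIiK7u7RERERERO7mZmZmZnd3d3VYiIiIiIgiIiIiIiIiuwALRERERERETmZmZmZmd3d3eIiIiIiIiCIiIiIrIiu7AABEREREREREZmZmZmZ3d3eIiIiIiIiCIiIiIiu7u7sABERERERERERmZmZmZnd3d4iIiIiIiIIiIiIiK7u7u7u0RERERERERmZmZmZmd3cACIiIiIiIIiIiIiIru7u7u7tERERERERmZmZmZmaAAAAIiIiIiIIiIiIiIiK7u7u7u7RERERERGZmZmZmZogAAIiIiIiIgiIiIiIiIru7u7u7u0REREREZmZmZmZmiIiIiIiIiIgiIiIiIiIiu7u7u7u0RERERERGZmZmZmaIiIiIiIiIiCIiIiIiIiK7u7u7u0TUREREREZmZmZmZoiIiIiIiIiIIiIiIiIiIru7u7u0TdRERERERmZmZmZmiIiIiIiIiIgiIiIiIiIiu7u7u0RN3dRERERGZmZmZgCIiIiIiIiIgiIiIiIAACu7u7u0RE3d3UREREZmZmZmAIiIgREREREiIiIiIAAAALu7u0RE3d3d1ERERGZmZmYAiIEREREREREiIiIgAAAAu7tERETd3d3dREREZmZmZgCIERERERERERIiIgAAAABERERERN3d3d3dRERmZmZmAIERERERERERESIgAAAAAARERERE3d3d3d3d3dZmZmYAgRERERERERERIiIAAAAABERERETd3d3d3d3d1mZmZgAREREREREREREiIiIAAABERERERN3d3d3d3d1mZmZmABERERERERERESIiIiAAAAREREAA3d3d3d3d3WZmZmYAERERERERERERIiIiIgAAAEREAAAADd3d3d3cxmZmZgARERERERERERIiIiIiAAAAREAAAAAN3d3d3czGZmZmABEREREREREREiIiIiIiIQEQAAAAAMzM3d3MzMxmZmYAEREREREREREREREiIiIRERAAAAAAzMzMzMzMzGZmZgARERERERERERERESIiIhEREAMzMzPMzMzMzMzMzGZgABERERERERERERERIiIiEREzMzMzMzPMzMzMzMzMwAAAEREREREREREREREiIiERMzMzMzMzPMzMzMzMzMMwAAARERERERERERERESIiIREzMzMzMzM8zMzMzMzMMzMAABERERERERERERERIiIREzMzMwAAMzzMzMzMzMwzMwAAEREREREREREREREiIRETMzMzAAAzMzzMzMzMwzMwAAARERERERERERERERIhEREwAzMwADMzMzzMzMMzMwAAABEREREREREREREREREREQADMzAAAzMzM8wzMzMzAAAAERERERERERERERERERERAAAzMAADMzMzMzMzMzAAAAARERERERERERERERERERAAADMzADMzMzMzMzMzMAAAABEREREREREREREREREREQAAAzMzMzMzMzMzMzMAAAAAERERERERERERERERERERAAAAMzMzMzMzMzMzAAAAAAAREREREREREREREREREREAAAAzMzMzMzMzMwAAAAAAABERERERERERERERERERAAAAAAMzMzMzMzMAAAAAAAAAERERERERERERERERERAAAAAAADMzMzMzMwAAAAAAAAAREREREREREREREAAREAAAAAAAMzMzMzMzAAAAAAAAABERERERERERERERAAAAAAAAAAAzMzMzMzMAAAAAAAAAEREREREREREREREQAAAAAAAAADMzMzMzMwAAAAAAAAAREREREREREREREREAAAAAAAAAAzMzMzMzAAAAAAAAABEREREREREREREREQAAAAAAAAAAMzMzMzMAAAAAAAAA"/>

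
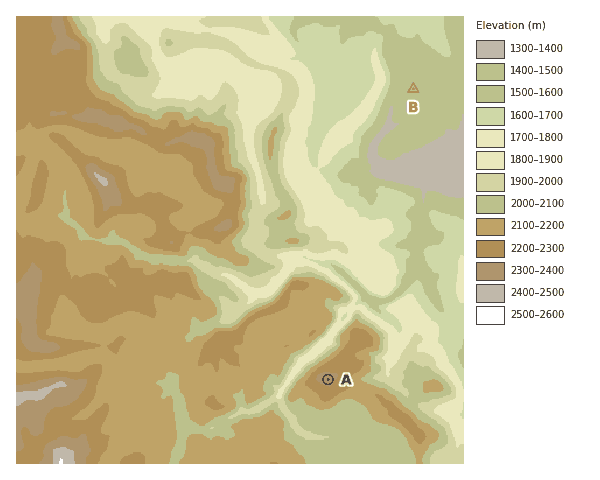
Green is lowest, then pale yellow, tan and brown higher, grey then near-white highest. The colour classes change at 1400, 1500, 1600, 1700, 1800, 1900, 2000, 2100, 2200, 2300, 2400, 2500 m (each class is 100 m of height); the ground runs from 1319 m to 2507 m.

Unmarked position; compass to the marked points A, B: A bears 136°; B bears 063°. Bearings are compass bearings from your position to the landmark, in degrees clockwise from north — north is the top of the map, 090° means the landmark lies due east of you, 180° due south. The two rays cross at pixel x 168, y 214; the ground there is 2210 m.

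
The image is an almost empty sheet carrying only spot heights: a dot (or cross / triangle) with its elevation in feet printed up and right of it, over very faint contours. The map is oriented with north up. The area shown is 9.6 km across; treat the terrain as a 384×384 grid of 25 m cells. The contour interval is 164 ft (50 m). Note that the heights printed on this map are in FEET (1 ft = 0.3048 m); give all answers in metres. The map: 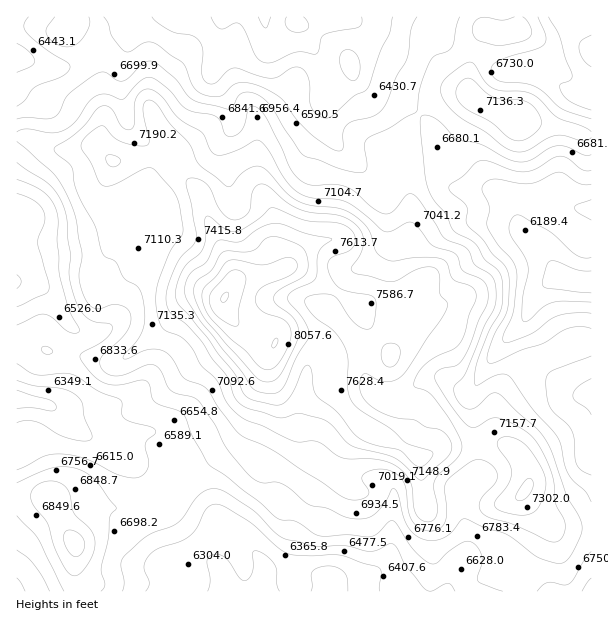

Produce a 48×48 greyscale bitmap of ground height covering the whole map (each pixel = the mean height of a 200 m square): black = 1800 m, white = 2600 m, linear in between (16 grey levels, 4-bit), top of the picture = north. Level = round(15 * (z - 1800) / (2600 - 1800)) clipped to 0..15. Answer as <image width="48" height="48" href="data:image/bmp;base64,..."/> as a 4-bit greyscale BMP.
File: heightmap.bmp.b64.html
<image width="48" height="48" href="data:image/bmp;base64,Qk32BAAAAAAAAHYAAAAoAAAAMAAAADAAAAABAAQAAAAAAIAEAAATCwAAEwsAABAAAAAAAAAAAAAAABEREQAiIiIAMzMzAERERABVVVUAZmZmAHd3dwCIiIgAmZmZAKqqqgC7u7sAzMzMAN3d3QDu7u4A////ADNEVVVDMzIiIiIiIiISIzM0RERVVVVVRDNFZlVDMzIiIiIiIiIiIzNERERVVVVVVDRFZlRDMyIiIiIiIiIiMzNEVURVVVVmVURWd2VEMzMiIiIiMzMzRERFVVRVVWZmZUVWd2VEQzMyIiIzREVEVURWZlVVVmZ3ZVVWZlVUREQzIiM0RVVVVVVXd2VmZnd3ZVVmZVVVRERDMzNFVVVmZlVoh2ZneId3ZVZmZVVURERDM0RVVWZmZmVoh2ZniIh2VVZmZVVERFVEREVVZmZ3dmZ4h2ZneJh2VVVVVVREREVURVZmZmd3dmZ4h2ZmeIh1VERFVEQzRERFVWZmZ3d3d3eJmHdneIhlQzNERDMzRERFVWZmd3d4iImamYd3eIdlQzMzMzMzRERVVmZ3d3iImaqZmYd3iHZVQzMzMzM0RERVVnd4iIiJqqmZmId3d2ZUQzMiIzNERERVZ3iIiImaqZmIiHZndmVEMyIiIzNERVVWZ4mZmZmqmYiIh2ZmZlRDMyIiMzRERVZmeJqqqZqqmIiId2VWZVRDMzMzNEVVVWZ3eJq7qZqpmIiHdmVVVURDM0RERFZmVWd3iavMupqqmZmId2ZEREREM0RVVVZnZmd4mrzdyqqqmZqYh3ZUREREREVVRFVmd3eIq83dy6qpmZmZiIdUM0REREREREVWd3iJvN3d26qpmZmZiIdkMjNERERERFVWZ4iazd3dy6mZqpmZmIh1QiIzMzNDRVVWZ4ms3t3MupmZqpmZmYh2QyIjMyMzRWZmd4q87t3LqpmaqZmZmIh2UyEiISIzVmZmd4q83u3Mu6qZmZmZmIh2UyERESI0VmZnd4mrzd3dzLqZiIiJmHdmQyERESM0Vmd3d4iavMzMzLqZiIiIiHZVQyEREiM0Vmd3d3iZq7u8zLqqmHd3d2ZUMiESIjM0Vmd3d3eJqqu7u7qqmHd3ZlVDIiEiIiM0Vnd3d3eJqZqrqqqph2Z3ZVQzIiIiIiM0Vnd3d3eJmImamZiIdmZmZUQzIiIiIjM0Z3d3d3eJmIiZiHd3ZVVmVEQzIiIiIjNFZ3d3d3iZiIiYdmZmVVVVVEMzIjIiIkRWZ3iHd4iIh4iHZlVVVVVVREQzMzMzM1Vmd4iIiIiHd3d3ZVVURVVVRERDREQzRFZnd4iIiIiHd3d2ZVRERVVVVEREVVVERWZmd4iHeIh3Zmd2VERERVVVVFVVZmZVVmZVZ3h3eId2ZlZlVEM0RFVVVVVWd3dmZlVVVnd2eHdmZVZlRDMzRERVVVZnd3dlVURFVWdmeHZVVVZUQzIzM0RVVWd3d3ZUREREVVZWd2VERFVEQzIjMzRFVmd2ZmVEMzRERVVVZlVDM0QzMzIjMzRFVmdlVVREQzM0REVEVVRDIzMiMzIjMzREVWZlREREQzM0REREREQzIjIiIiIzMzNEVVVVVUREMzNFVEREREMzIiIREiIjMjNERVVmZVVEMzRVVURDMzMzIiIRIiIiIjNERFVmZmVEM0RFVURDMzIiIiERIiESIjM0REVmZmVDMw=="/>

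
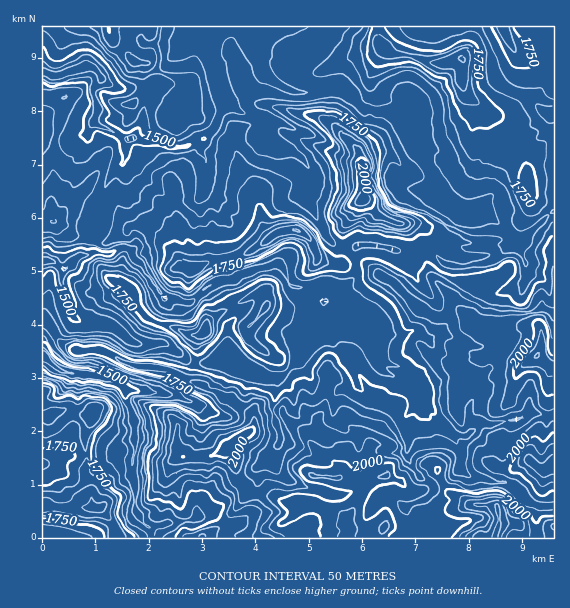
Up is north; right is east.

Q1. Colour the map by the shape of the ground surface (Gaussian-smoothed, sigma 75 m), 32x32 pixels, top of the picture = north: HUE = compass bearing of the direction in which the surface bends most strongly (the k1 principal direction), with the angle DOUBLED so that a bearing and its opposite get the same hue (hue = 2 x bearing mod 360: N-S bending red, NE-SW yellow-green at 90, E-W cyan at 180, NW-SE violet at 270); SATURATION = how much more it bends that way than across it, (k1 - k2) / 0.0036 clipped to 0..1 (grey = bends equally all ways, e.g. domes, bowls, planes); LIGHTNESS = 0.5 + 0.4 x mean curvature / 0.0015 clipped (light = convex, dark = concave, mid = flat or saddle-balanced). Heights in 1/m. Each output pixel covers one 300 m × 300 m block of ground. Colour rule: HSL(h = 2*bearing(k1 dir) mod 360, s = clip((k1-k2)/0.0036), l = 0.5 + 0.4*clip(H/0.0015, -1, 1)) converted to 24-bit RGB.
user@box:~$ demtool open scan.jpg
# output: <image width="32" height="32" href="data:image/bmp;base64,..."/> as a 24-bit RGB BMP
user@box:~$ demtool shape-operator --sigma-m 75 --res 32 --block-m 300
<image width="32" height="32" href="data:image/bmp;base64,Qk02DAAAAAAAADYAAAAoAAAAIAAAACAAAAABABgAAAAAAAAMAAATCwAAEwsAAAAAAAAAAAAAcWYuZFQpZVgjKkEgvPyuWWTGfBCFJrM/VdmVWZrf55rSgkW5Tnmlml3L1oDYgrmXZnuFZ3WDn3x2ksdwQkKW1LOUTmSMgl1vboJmPJSDIuHLwFPd+LOcMne/Ioy8fnHRgZThi4/nn6DfruLnceBSHBEihSI8qIpNg7oxJWQsUGAryjNRipEyJkwghYEvxZRxapCPWZSZebi0yoaCOWNsx7+AXD54hH2ylnespU+zviwdCoE54f7NL4y/si2zP5MfmInHelWprI61ndO54LvmEQCm7XfWqJJpftJ8SjlifVd6PG1h5balUX3dk9rkoK/atoLOlUhRaHE5uX9OfIxMhXs/hkVONsFNNDWSabLDrO/3j6Lu8+TYZg9SZRMdnqI7eF9PcWlRsL9PkMR4iVVCHgcwmUdz68W8n4lQZkZZN3xajVyhiOuRQmSXe69cQRATzFYTU57ejrfOTZGnyGu6hqvOjeXgkBiiyZwTFt5DUSchVEMKRygCYh0giIRnvpBtgXk/WIiG0+SVTG4+pVdQDAhGeHmp2qSt2Imwb3jAfmO2O7llkNtcK1hDSTRxboDPreLMm0dvrqB7ZleSbamYy9euKTaasBbz2vHthjvJShtzq6TKbZjStG7dpeHdnpLgaKJgSHVj4udxXzxaZ5JWCyt7Up2up1912OjBW4DMpmPf38nqyFdUO31DIGNkaX5KrH05c7J9lWpwdV2ZtKdslsI5Fx2ANqhJrqZIxzx4Kz2gt6CJkHRQQoOa3dexQWKcoayHR2153ZpfkpNEVbBzDhpnOWdre45U5PShL2+MXoC6hZvK+bf0yMnpHhF/RY+UjtGdaqNmWnGTl1lhiLORtLZ7ayl4ZpNshY5jdyctKHgfS6tBw4ScP4KSwpZ1UpmcxKjQW1OzeIfR7tvaXL2wEAEyTpxitfHn2PPjayiwXEAdNCQJbJAe7dChIglect6yqlpuwLaDTE6LfamNeIeMqmptakGEaoFofDZmw31sX6fChy44yLoZLFkVNW0fimgfJukrmJ/kXILl59zv2aTpHACJr//si84WVBkAMwgAkYcbxPPrRN7p5MnCExujxEK5eLNsvZBkTJmVkplvckdHmWpcpoOqZl99WD6FwcGZoUuwWHugvYi71KmuISdxvpiO6NnyKmeXb4o8dUsaMwgAMhwBMisBMygJKtucz+78xvT8dLiukEJ9h2I1ZDAylolWrU+ezYVcZapPZj15camRao6ViFthfld4RFhvpK57sI2BTl17X3h626mFICRKubh+ciEAMw8AMy0ALhsFtURnzOb/zNr/zOT/neX6poYdb1cqcU42cUI3cTMml6Y2HqNUVzx71NS3gZW/lEakXoqLfFZkfFpMb0FRcZ+KeKyCoHFtYImEVGiC2oStmULEbNi3OQcz1tP4zdH+zOD/zP3/J5W3elokjFQnMwAJ/rsDKnYjS2xedClLkeK6uuXiVEKeRXd3d71ftz2BmrKMc1V9eFWMoHuxia6+ZI25moBxf4GbmnObYH6ORJaI4KLMHenBJPr/Mv+cr5NGvptPgh4ZMwULb1UTPiYMVazn4c/8r+fIDRxaj9mdW9NJdm5KfVZoWXttdotecYVhk2tegmiBXmd4gJBPrpNDcXM2l3NZmodZb5RtaH9xXnVjW4VG/6san+GmQzdbXj4fYU4XTBwci1Zsy/ftvuT/Z9bvbyOP/8zOExZ0Vsuc5ZOeTHxlZoeJdoaLZIaDhH5xhnhpe2ZnalptnFdkmK1Veri9WXyclrKUe6C7fpTQjaHemrPltTvvx7uFSSZqt1Nvo2WzeVifneOtdOOHKBUfTj0QCEgV3ox44ITjPWTByZFpm8LYTFytfHeVeV18gmZoi29weV9jaU1caKyBxO3iYC2gd7p1ks27XJCecX9OQm0xdEMttzImxsmHQgpul8bPoD+bicu51vXgjkqmOwAipo9DM/kAAjEGU6NEo3HEuabV3bmvWCJielAshIRZanpfkViRmklrZ7ucsfTXfCZ3wzNrmuG7g0FMej00k5M5L3AtOI+Suz5s3aanCzxuoECoqtTpy/LtuLWFMwAuvZ/cxcLo9db0PTWoK0wKETMAJ1kEx04gfx6R64SyRKg8WraBIHaYr9Lq0/X0o0qJYSaInemlcTI+rThLaGTQ4LHokLTQGClSvJtaOCUFcKAUAzAFeKMAaW8FdwUdWSaOWL1wnNeXm2Cv1p/uvZn28Mf7zdI0FUEOJUw6tXk/z/zwYl/aMzWgX89Bf0UsbEA6UJ5Slj4rtIJBVLyQRKY9Jok44EtrWiiFuMKAW6Khn8q9XpHcc4rd7EPBHpBOQ514eL6Jl6BdXYNskItoXXh0XFiP+sf0+LP0Hyxcyf/XUw6flCgJTFkpYFQfXUAbfYIgP34uTqhjd76xborElG+0qm6TZT80N3BepcKMsLrfkruwVGh8VltycIOZspDNeKrBb5hxkqZ/VnSMnn53eFNxV25gSrRPgKvnzND/z5vvMwAy03p3uj1HuVGTjtHwzOf/m7n+j8rnRUG0Zjs2eGlNg0JPrGWJRqw5L6k9o6FwtnGVk2ByRGV5eZ9/Z4eDjl92iJ53mbR0SVt2mmJuk1iIhmRsmMhuOW8ueIAqZBkrKCOXzJ7o9M/ihfvBSf/kjENNlTgxcysocDY/gnldbXpiY2iAjE5pzrybMZ6ZrpZ2XXCHzIShOX6DdaBzXVt8cpaUnVhcu8CFTWlwY0hvi255iZ+OsayIk2l8foFZRF1vSV1tOV5E69Ob4fXWQSRSTywkeWRDdlpihGd1k4h6cHxiWUpgnnxru9OiNUGQrqtqbHCEfGObzIWVSpKLV1iAg2KMlbm4t5WNeWmPQUJ2g4t5f6N7kKugm36plnSlaVKSVkJjU1hs4fKL3fA7HBApn2VfcZalbliGfXmOmW12k3Z7T2R7cbKRwcWeSz2NoKlpf3F9WHd9wI6ETpWKU0qKXJ+HbqmEvYq+uIC3VD2Ehpd+grt7bHtifVxchmtlaitPY1J5Xpq12fPE7MXDJBp8ccCsgE6HfWmOfFiAp4l4f3iUdo2gYrGUr5+DXD6KrX5laoVoVH2Mo6aBx5a4ImZzlWUlYkgOUFwJW3sZXESOta6OkaNoa11fdVhcl0BsZ5TONS3MlEYozP/PzmqwbVWvbVKAdVmCh2SEfFyApK2NdZOXgaCNcoV6f5Bsh1GgqYhYnJlsQZlXmIIniA8boro7TT2tpJzFsrrFiVyrD3dVvqF/v4e0fWuZTlGNl1EmUS0ZL6u1zP/mcrWHm0B0rV+GeUZwZGh5dWCGlGyOn65+jIlyf45scod3co5zekldUoFbtq51oplwEBJGvXhk0cmVKV6OlaaYp4yShp2lb4yzJpdmhUQ1nDo/dCzYtNb6zt790Ov1v8aLaS9EZz4jfFA4lYRtYmp8WFR3pGJrrK5se66RhKi5fHiafFiLgJCkjZve1r/llMm8ABDBjtfn5nSWPzScgIx9n4SEqq+HVm2PYz93dat/a8TFVciEc3UrTFUbbnMhlVElXxo3v75tYpSIdn+FfGB8V0Ndmm1hruSaY76yfFVyhV1YfWpYhnBhkpgVqqUv55e2HQxbbxMPoZggYZArQYtVcqygw8GnZkiAXUqAlrqHZnZnfVNOjF5koGltlpRScXBEbFqDz7SEYXpHUFo/XTI4e3E+Qalb1/KwOD1dd0xqj25he4ZxZ5GVu2weSocVHS0GSRUjY41dyOLSzNTkJbW5WIZfrHpWgj+KaqSOlKGAcF19fX6NeYSOfo2alH2qm2y0XFqNw4aHwXaKUEeVV47Z0+D4jabu5Oq9KjNrckN8s6F3fLioXG+PXV2xvoydZzuKW0qSkOapbM2Ft5FCkj2SXGp2k4h5U0yJkKGFipF8c1+AfouEfoqFdX94bnd5dmmMfGKpt5C4xujkharpSLfXMnw3Rm249NfZYBqOhTh+qOescGGdc2V+XGynuYG6h2vLWXvStN+ihVdtyJlrSJClW3CAgop0YFmLiJluimdpbHyJfIRzgoJzf310bHpwWHtpRH5rx8BVtMhGXT48d2ZWd3thR3U6l40lfiF9wOSQT7xOc1Jsf3d+"/>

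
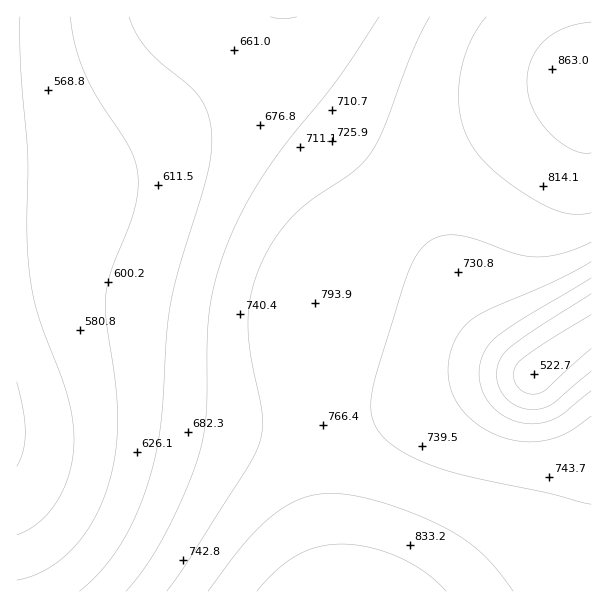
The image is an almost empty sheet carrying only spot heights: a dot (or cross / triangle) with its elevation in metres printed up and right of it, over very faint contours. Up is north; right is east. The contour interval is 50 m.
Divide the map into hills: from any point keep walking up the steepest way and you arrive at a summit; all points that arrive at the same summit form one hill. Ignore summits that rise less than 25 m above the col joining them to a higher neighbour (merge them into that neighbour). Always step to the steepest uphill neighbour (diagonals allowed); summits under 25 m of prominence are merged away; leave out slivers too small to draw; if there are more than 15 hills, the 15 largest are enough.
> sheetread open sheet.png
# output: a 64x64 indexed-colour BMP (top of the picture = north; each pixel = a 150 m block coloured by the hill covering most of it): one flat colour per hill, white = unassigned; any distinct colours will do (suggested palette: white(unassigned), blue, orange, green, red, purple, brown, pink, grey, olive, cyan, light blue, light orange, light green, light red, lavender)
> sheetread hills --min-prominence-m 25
<image width="64" height="64" href="data:image/bmp;base64,Qk12CAAAAAAAAHYAAAAoAAAAQAAAAEAAAAABAAQAAAAAAAAIAAATCwAAEwsAABAAAAAAAAAA////ALR3HwAOf/8ALKAsACgn1gC9Z5QAS1aMAMJ34wB/f38AIr28AM++FwDox64AeLv/AIrfmACWmP8A1bDFABERERERERERERERERERERERERERERERERERERERERERERERERERERERERERERERERERERERERERERERERERERERERERERERERERERERERERERERERERERERERERERERERERERERERERERERERERERERERERERERERERERERERERERERERERERERERERERERERERERERERERERERERERERERERERERERERERERERERERERERERERERERERERERERERERERERERERERERERERERERERERERERERERERERERERERERERERERERERERERERERERERERERERERERERERERERERERERERERERERERERERERERERERERERERERERERERERERERERERERERERERERERERERERERERERERERERERERERERERERERERERERERERERERERERERERERERERERERERERERERERERERERERERERERERERERERERERERERERERERERERERERERERERERERERERERERERERERERERERERERERERERERERERERERERERERERERERERERERERERERERERERERERERERERERERERERERERERERERERERERERERERERERERERERERERERERERERERERERERERERERERERERERERERERERERERERERERERERERERERERERERERERERERERERERERERERERERERERERERERERERERERERERERERERERERERERERERERERERERERERERERERERERERIiIiIRERERESIiIiIiIiIiIiIiEREREREREREREREREiIiIiIiIiIiIiIiIiIiIiIiIiIiIhERERERERERERESIiIiIiIiIiIiIiIiIiIiIiIiIiIiIiERERERERERERIiIiIiIiIiIiIiIiIiIiIiIiIiIiIiIiIREREREREREiIiIiIiIiIiIiIiIiIiIiIiIiIiIiIiIiIiERERERESIiIiIiIiIiIiIiIiIiIiIiIiIiIiIiIiIiIiIjERERIiIiIiIiIiIiIiIiIiIiIiIiIiIiIiIiIiIiIjMxEREiIiIiIiIiIiIiIiIiIiIiIiIiIiIiIiIiIiIjMzMRESIiIiIiIiIiIiIiIiIiIiIiIiIiIiIiIiIiIzMzMzMRIiIiIiIiIiIiIiIiIiIiIiIiIiIiIiIiIiIzMzMzMzEiIiIiIiIiIiIiIiIiIiIiIiIiIiIiIiIiIzMzMzMzMyIiIiIiIiIiIiIiIiIiIiIiIiIiIiIiIiIjMzMzMzMzIiIiIiIiIiIiIiIiIiIiIiIiIiIiIiIiIjMzMzMzMzMiIiIiIiIiIiIiIiIiIiIiIiIiIiIiIiIiMzMzMzMzMyIiIiIiIiIiIiIiIiIiIiIiIiIiIiIiIiMzMzMzMzMzIiIiIiIiIiIiIiIiIiIiIiIiIiIiIiIiIzMzMzMzMzMiIiIiIiIiIiIiIiIiIiIiIiIiIiIiIiIzMzMzMzMzMyIiIiIiIiIiIiIiIiIiIiIiIiIiIiIiIzMzMzMzMzMzIiIiIiIiIiIiIiIiIiIiIiIiIiIiIiIjMzMzMzMzMzMiIiIiIiIiIiIiIiIiIiIiIiIiIiIiIjMzMzMzMzMzMyIiIiIiIiIiIiIiIiIiIiIiIiIiIiIiMzMzMzMzMzMzIiIiIiIiIiIiIiIiIiIiIiIiIiIiIiMzMzMzMzMzMzMiIiIiIiIiIiIiIiIiIiIiIiIiIiIiMzMzMzMzMzMzMyIiIiIiIiIiIiIiIiIiIiIiIiIiIiMzMzMzMzMzMzMzIiIiIiIiIiIiIiIiIiIiIiIiIiIiMzMzMzMzMzMzMzMiIiIiIiIiIiIiIiIiIiIiIiIiIiMzMzMzMzMzMzMzMyIiIiIiIiIiIiIiIiIiIiIiIiIiMzMzMzMzMzMzMzMzIiIiIiIiIiIiIiIiIiIiIiIiIiMzMzMzMzMzMzMzMzMiIiIiIiIiIiIiIiIiIiIiIiIiMzMzMzMzMzMzMzMzMxERERESIiIiIiIiIiIiIiIiIiMzMzMzMzMzMzMzMzMzERERERERIiIiIiIiIiIiIiIiMzMzMzMzMzMzMzMzMzMRERERERESIiIiIiIiIiIiIiMzMzMzMzMzMzMzMzMzMxERERERERESIiIiIiIiIiIiMzMzMzMzMzMzMzMzMzMzEREREREREREiIiIiIiIiIiMzMzMzMzMzMzMzMzMzMzMRERERERERERIiIiIiIiIiMzMzMzMzMzMzMzMzMzMzMxERERERERERERIiIiIiIiMzMzMzMzMzMzMzMzMzMzMzERERERERERERESIiIiIjMzMzMzMzMzMzMzMzMzMzMzMREREREREREREREiIiIjMzMzMzMzMzMzMzMzMzMzMzMxERERERERERERERIiIjMzMzMzMzMzMzMzMzMzMzMzMzERERERERERERERESIjMzMzMzMzMzMzMzMzMzMzMzMzMREREREREREREREREiMzMzMzMzMzMzMzMzMzMzMzMzMxERERERERERERERESIzMzMzMzMzMzMzMzMzMzMzMzMzEREREREREREREREREjMzMzMzMzMzMzMzMzMzMzMzMzMRERERERERERERERERIzMzMzMzMzMzMzMzMzMzMzMzMxERERERERERERERERETMzMzMzMzMzMzMzMzMzMzMzMz"/>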